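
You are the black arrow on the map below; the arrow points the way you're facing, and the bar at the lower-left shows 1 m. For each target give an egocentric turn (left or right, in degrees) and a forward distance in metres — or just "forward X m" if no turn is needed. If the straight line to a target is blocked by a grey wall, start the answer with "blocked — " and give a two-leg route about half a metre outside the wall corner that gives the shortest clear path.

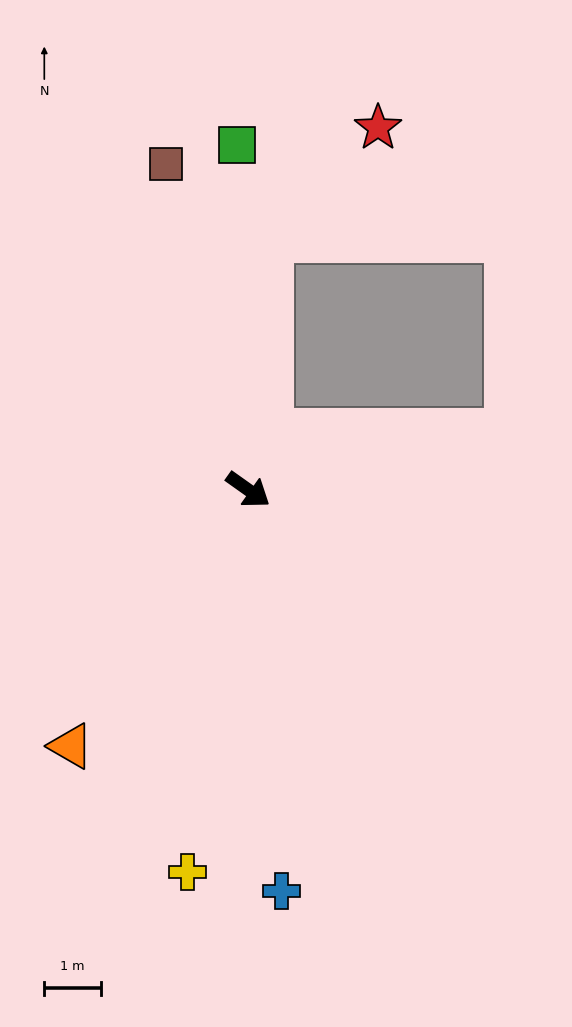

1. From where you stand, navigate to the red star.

blocked — turn left 121°, forward 4.4 m, then turn right 40°, forward 2.7 m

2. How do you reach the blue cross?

turn right 50°, forward 7.1 m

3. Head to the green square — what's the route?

turn left 127°, forward 6.1 m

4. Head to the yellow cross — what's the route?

turn right 64°, forward 6.8 m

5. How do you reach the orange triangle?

turn right 89°, forward 5.5 m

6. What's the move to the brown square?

turn left 140°, forward 5.9 m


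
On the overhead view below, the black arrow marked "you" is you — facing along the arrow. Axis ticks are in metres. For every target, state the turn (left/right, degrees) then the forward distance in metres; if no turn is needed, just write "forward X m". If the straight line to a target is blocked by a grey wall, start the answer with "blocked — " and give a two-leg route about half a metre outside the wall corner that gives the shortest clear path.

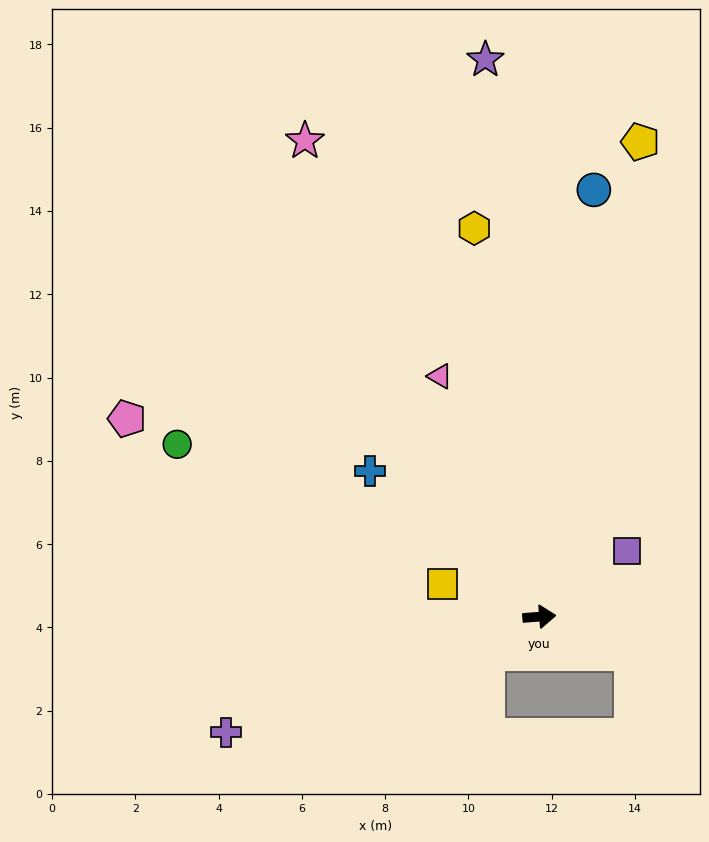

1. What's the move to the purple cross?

turn right 164°, forward 8.0 m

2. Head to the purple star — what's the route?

turn left 91°, forward 13.4 m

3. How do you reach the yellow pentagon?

turn left 74°, forward 11.7 m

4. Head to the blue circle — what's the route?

turn left 78°, forward 10.3 m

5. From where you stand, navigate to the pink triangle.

turn left 108°, forward 6.2 m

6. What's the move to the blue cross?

turn left 135°, forward 5.4 m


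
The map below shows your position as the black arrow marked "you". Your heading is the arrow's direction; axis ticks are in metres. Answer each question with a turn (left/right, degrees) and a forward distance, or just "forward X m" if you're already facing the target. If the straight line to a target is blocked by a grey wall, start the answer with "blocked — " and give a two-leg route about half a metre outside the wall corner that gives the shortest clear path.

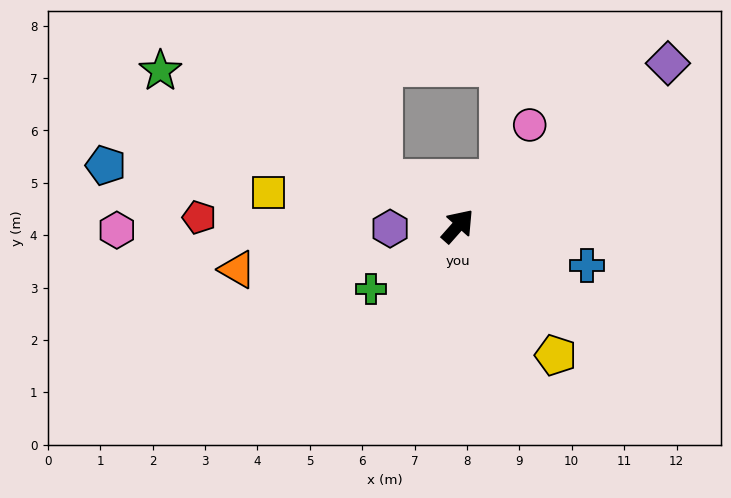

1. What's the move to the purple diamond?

turn right 11°, forward 5.1 m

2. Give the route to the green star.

turn left 104°, forward 6.4 m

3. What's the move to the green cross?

turn left 168°, forward 2.1 m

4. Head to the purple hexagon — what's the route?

turn left 134°, forward 1.3 m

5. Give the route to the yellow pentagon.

turn right 101°, forward 3.1 m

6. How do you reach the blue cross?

turn right 65°, forward 2.6 m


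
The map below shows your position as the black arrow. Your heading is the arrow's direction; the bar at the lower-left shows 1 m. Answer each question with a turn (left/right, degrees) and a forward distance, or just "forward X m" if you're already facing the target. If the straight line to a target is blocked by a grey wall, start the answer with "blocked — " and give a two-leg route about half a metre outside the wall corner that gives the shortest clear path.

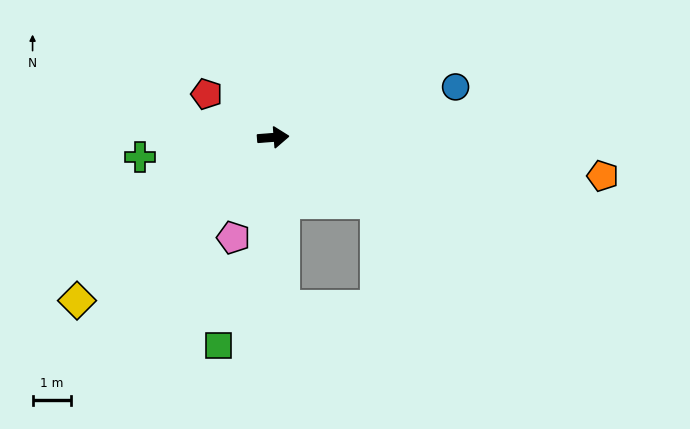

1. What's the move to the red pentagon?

turn left 142°, forward 2.1 m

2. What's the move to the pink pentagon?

turn right 116°, forward 2.8 m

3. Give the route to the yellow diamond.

turn right 145°, forward 6.7 m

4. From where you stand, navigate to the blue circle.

turn left 11°, forward 5.0 m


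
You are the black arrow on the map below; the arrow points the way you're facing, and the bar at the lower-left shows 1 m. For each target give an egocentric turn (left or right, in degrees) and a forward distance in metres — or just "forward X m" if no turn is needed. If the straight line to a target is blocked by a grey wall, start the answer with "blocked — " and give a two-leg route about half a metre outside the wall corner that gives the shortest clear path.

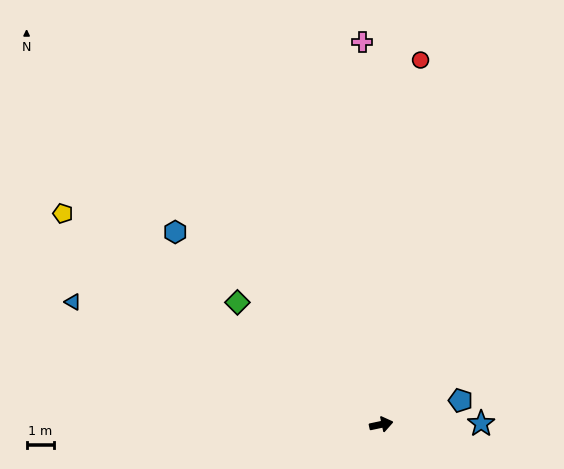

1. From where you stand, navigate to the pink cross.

turn left 81°, forward 14.0 m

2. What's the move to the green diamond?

turn left 128°, forward 6.9 m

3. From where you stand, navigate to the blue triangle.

turn left 146°, forward 12.1 m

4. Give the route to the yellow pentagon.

turn left 134°, forward 13.9 m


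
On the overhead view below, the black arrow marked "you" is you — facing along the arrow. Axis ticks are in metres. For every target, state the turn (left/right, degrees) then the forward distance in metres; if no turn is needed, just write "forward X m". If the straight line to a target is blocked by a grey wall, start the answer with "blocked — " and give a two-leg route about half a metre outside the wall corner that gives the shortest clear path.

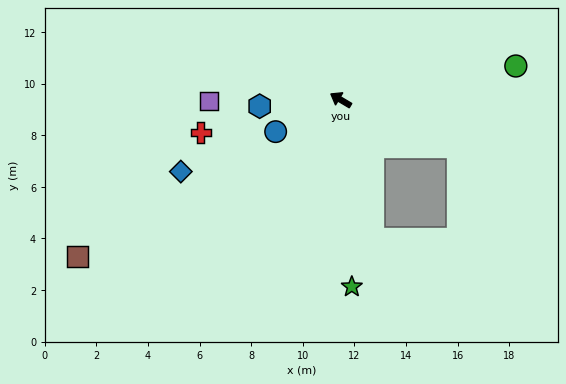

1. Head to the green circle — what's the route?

turn right 138°, forward 6.9 m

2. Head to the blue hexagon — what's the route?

turn left 35°, forward 3.1 m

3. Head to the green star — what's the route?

turn left 124°, forward 7.3 m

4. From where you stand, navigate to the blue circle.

turn left 57°, forward 2.8 m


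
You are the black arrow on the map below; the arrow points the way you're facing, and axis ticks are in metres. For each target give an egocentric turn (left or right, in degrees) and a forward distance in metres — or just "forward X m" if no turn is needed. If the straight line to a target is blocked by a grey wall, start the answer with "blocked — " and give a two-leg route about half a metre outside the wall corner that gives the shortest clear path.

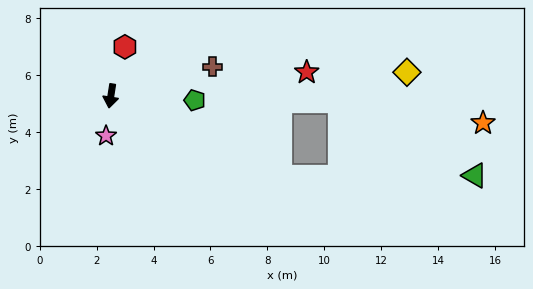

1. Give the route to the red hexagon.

turn left 173°, forward 1.8 m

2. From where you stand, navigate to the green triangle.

blocked — turn left 74°, forward 6.6 m, then turn left 25°, forward 6.8 m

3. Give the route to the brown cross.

turn left 115°, forward 3.7 m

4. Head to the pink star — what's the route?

turn left 2°, forward 1.4 m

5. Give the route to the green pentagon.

turn left 96°, forward 3.0 m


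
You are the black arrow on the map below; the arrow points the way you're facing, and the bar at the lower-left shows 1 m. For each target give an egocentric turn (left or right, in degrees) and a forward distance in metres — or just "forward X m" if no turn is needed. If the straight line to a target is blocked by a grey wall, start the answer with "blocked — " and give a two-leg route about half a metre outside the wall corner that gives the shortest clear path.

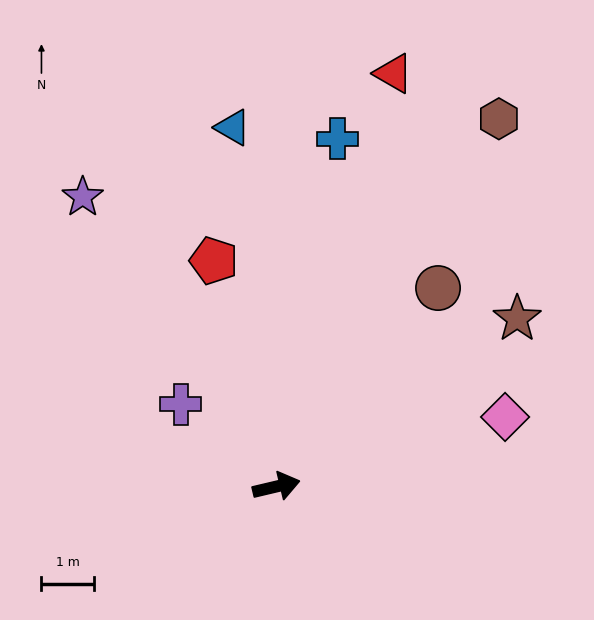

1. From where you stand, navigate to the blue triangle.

turn left 84°, forward 6.9 m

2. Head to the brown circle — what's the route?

turn left 38°, forward 4.9 m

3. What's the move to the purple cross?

turn left 126°, forward 2.4 m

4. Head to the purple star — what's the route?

turn left 110°, forward 6.6 m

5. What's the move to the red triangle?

turn left 61°, forward 8.2 m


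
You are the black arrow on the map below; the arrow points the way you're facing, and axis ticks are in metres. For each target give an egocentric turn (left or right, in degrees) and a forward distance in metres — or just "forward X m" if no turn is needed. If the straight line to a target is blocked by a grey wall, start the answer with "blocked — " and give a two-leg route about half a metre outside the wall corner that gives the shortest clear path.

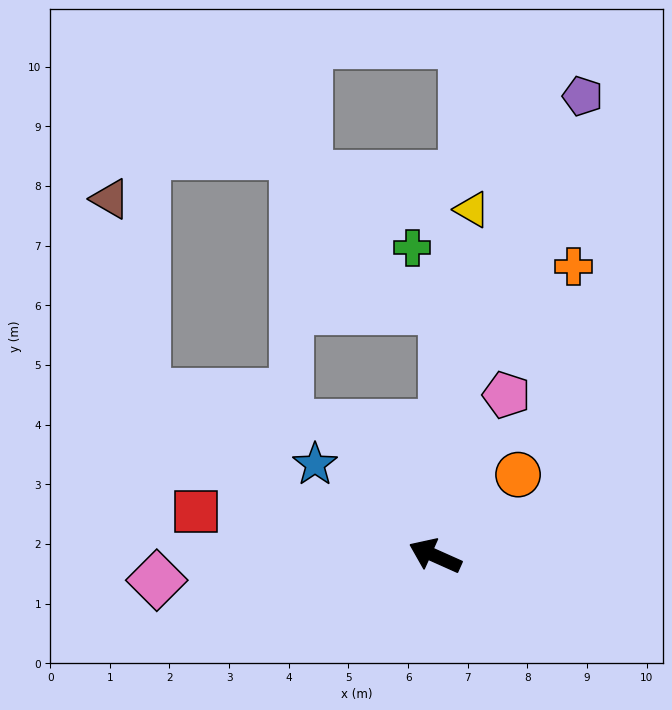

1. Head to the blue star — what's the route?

turn right 13°, forward 2.5 m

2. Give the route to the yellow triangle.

turn right 72°, forward 5.8 m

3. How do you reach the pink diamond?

turn left 29°, forward 4.7 m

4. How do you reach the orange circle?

turn right 112°, forward 1.9 m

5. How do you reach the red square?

turn left 14°, forward 4.1 m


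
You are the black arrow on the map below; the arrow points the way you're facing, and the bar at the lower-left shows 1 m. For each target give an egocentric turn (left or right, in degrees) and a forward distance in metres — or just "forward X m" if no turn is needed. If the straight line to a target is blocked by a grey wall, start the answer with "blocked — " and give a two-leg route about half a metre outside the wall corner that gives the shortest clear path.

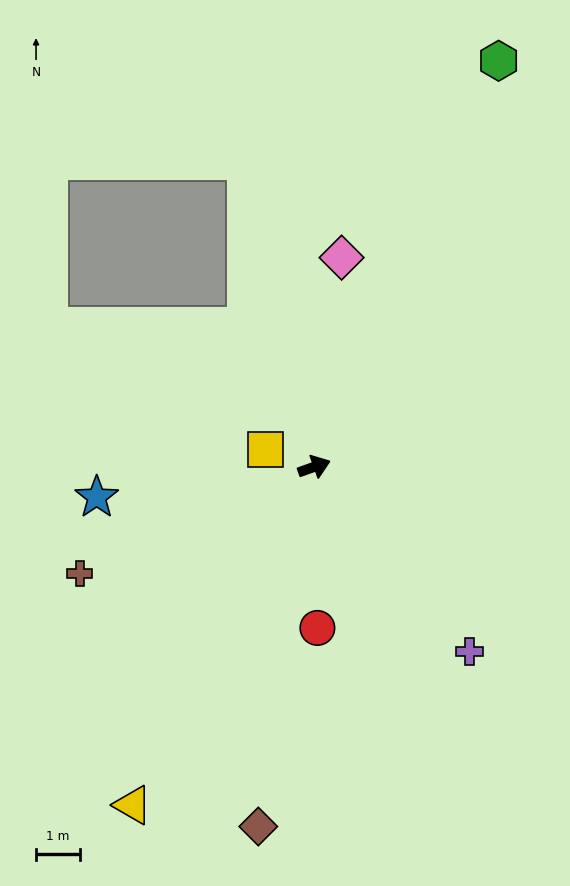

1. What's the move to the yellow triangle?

turn right 138°, forward 8.8 m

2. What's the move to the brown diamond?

turn right 119°, forward 8.3 m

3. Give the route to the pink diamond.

turn left 63°, forward 4.8 m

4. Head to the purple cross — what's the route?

turn right 70°, forward 5.5 m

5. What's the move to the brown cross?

turn right 175°, forward 5.9 m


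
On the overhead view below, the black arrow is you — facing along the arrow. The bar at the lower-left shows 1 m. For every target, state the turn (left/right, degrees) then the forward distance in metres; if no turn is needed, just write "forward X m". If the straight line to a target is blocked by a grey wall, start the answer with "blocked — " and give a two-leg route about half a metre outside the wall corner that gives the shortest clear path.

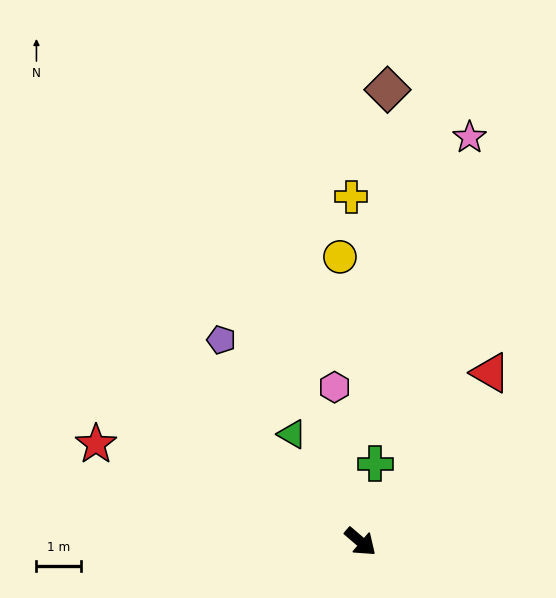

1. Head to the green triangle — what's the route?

turn left 163°, forward 2.8 m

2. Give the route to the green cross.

turn left 120°, forward 1.8 m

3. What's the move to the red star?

turn right 160°, forward 6.3 m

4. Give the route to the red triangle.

turn left 93°, forward 4.8 m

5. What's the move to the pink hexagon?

turn left 140°, forward 3.5 m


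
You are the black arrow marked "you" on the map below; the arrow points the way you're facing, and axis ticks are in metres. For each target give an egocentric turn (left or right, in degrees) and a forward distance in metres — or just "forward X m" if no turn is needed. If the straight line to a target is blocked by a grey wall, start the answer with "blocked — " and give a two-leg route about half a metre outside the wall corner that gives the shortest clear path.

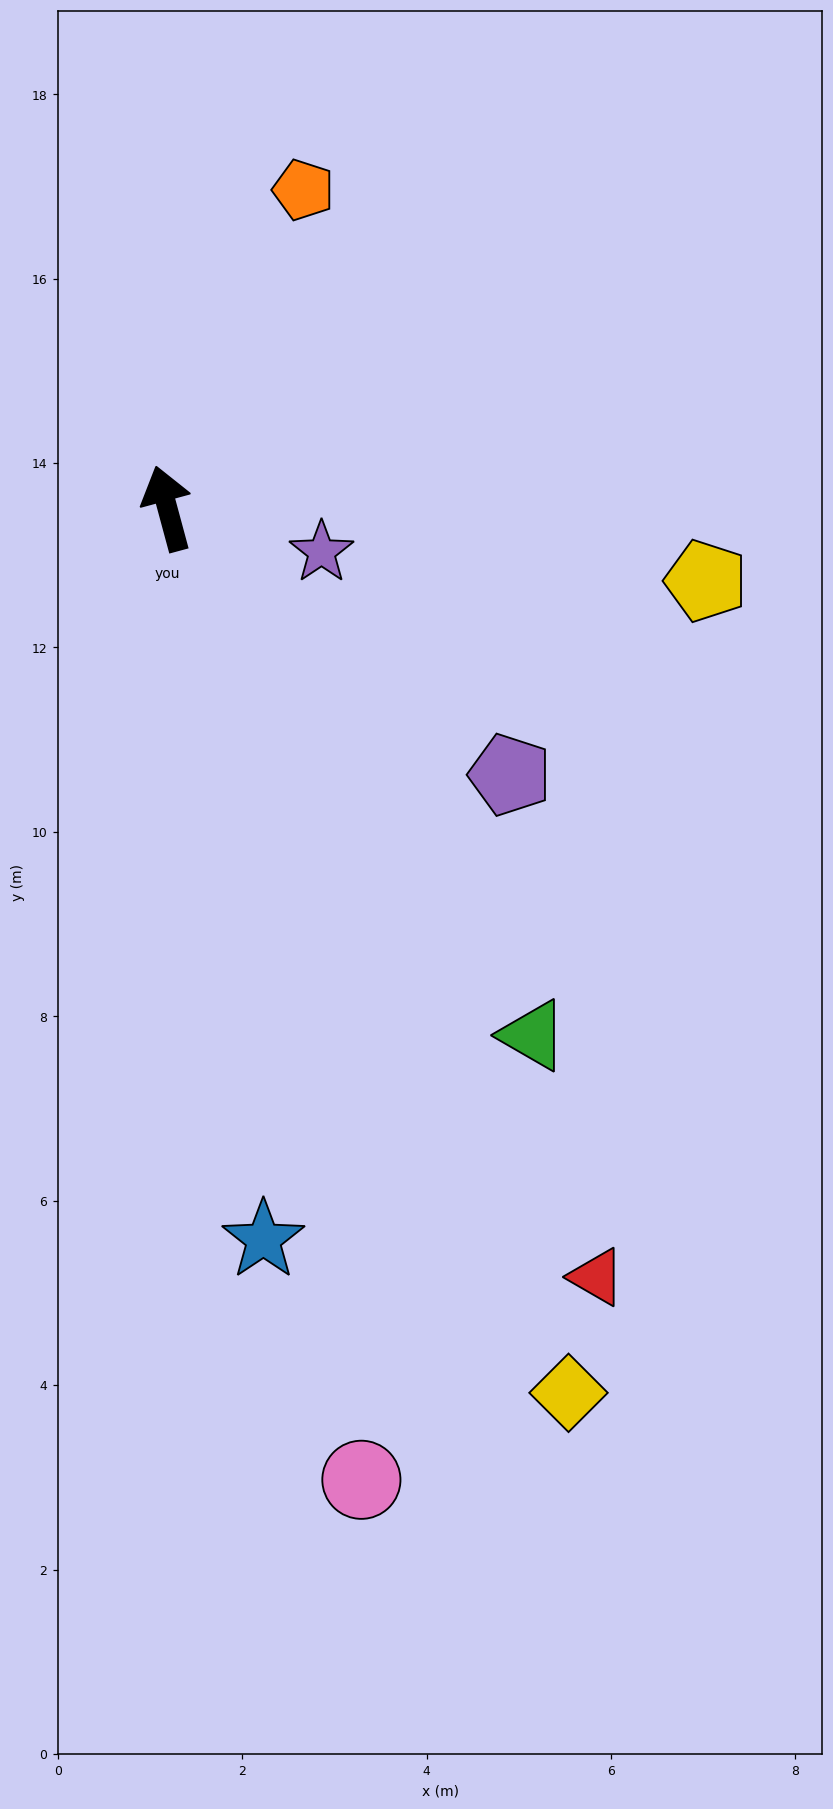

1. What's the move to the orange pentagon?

turn right 38°, forward 3.8 m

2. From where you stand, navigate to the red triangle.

turn right 166°, forward 9.5 m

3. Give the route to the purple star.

turn right 121°, forward 1.7 m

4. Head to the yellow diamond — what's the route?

turn right 171°, forward 10.5 m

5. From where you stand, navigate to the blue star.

turn left 172°, forward 8.0 m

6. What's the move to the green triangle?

turn right 160°, forward 7.0 m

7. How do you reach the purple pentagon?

turn right 143°, forward 4.7 m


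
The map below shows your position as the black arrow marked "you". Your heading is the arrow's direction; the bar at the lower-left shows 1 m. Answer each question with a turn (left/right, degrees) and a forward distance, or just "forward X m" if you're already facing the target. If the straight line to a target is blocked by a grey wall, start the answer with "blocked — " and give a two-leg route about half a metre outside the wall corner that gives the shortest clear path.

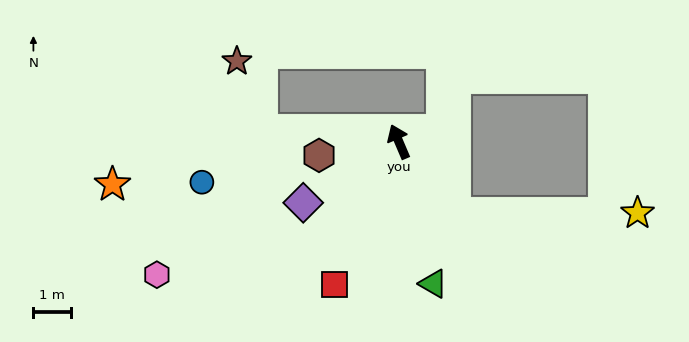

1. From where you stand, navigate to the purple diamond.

turn left 100°, forward 3.0 m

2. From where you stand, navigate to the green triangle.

turn left 171°, forward 3.9 m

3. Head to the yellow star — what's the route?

blocked — turn right 165°, forward 2.4 m, then turn left 52°, forward 4.8 m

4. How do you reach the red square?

turn left 133°, forward 4.2 m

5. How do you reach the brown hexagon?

turn left 77°, forward 2.1 m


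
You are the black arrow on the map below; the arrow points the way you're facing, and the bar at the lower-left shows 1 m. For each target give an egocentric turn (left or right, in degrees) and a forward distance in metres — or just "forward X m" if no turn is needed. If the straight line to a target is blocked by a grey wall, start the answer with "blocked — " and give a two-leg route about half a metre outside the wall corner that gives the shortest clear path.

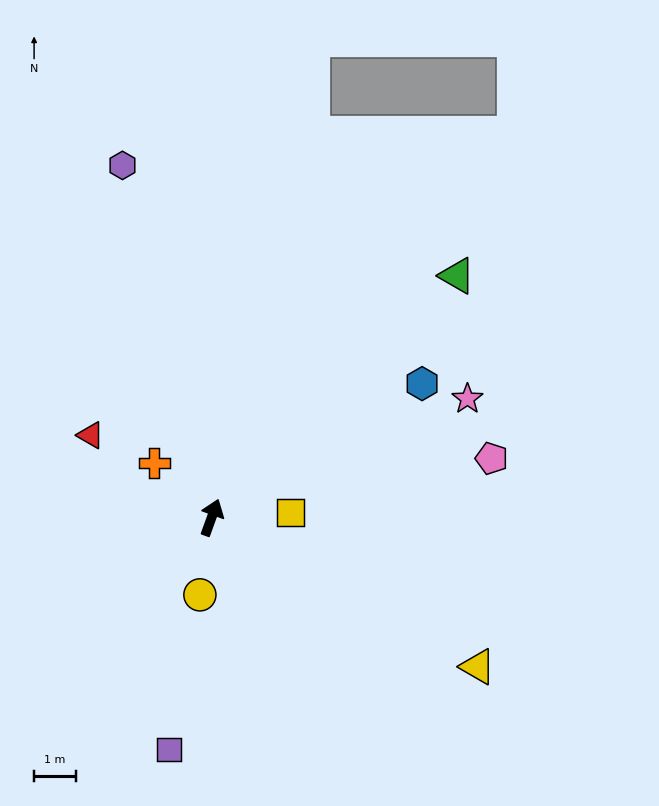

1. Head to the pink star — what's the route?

turn right 45°, forward 6.7 m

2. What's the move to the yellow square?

turn right 67°, forward 1.9 m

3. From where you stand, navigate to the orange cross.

turn left 66°, forward 1.9 m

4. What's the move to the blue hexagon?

turn right 38°, forward 5.9 m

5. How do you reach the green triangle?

turn right 25°, forward 8.2 m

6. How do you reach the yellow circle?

turn right 169°, forward 1.9 m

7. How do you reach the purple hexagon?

turn left 34°, forward 8.7 m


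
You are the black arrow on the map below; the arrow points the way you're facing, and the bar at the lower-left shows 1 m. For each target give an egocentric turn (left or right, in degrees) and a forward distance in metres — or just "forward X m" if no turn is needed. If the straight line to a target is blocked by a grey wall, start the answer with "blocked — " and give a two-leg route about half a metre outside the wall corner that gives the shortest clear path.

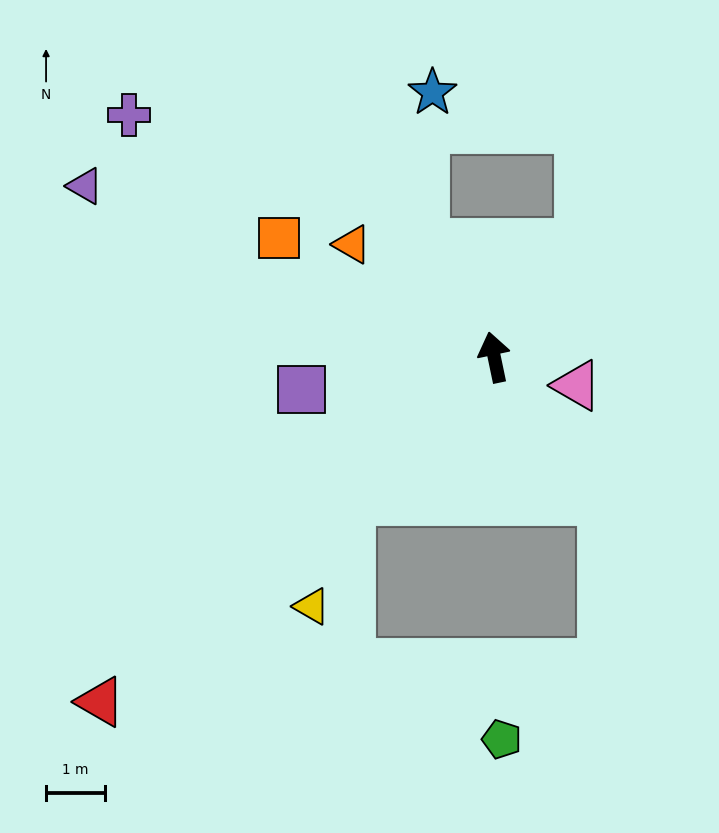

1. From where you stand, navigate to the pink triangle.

turn right 121°, forward 1.5 m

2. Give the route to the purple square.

turn left 88°, forward 3.3 m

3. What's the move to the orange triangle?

turn left 40°, forward 3.1 m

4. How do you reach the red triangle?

turn left 119°, forward 8.9 m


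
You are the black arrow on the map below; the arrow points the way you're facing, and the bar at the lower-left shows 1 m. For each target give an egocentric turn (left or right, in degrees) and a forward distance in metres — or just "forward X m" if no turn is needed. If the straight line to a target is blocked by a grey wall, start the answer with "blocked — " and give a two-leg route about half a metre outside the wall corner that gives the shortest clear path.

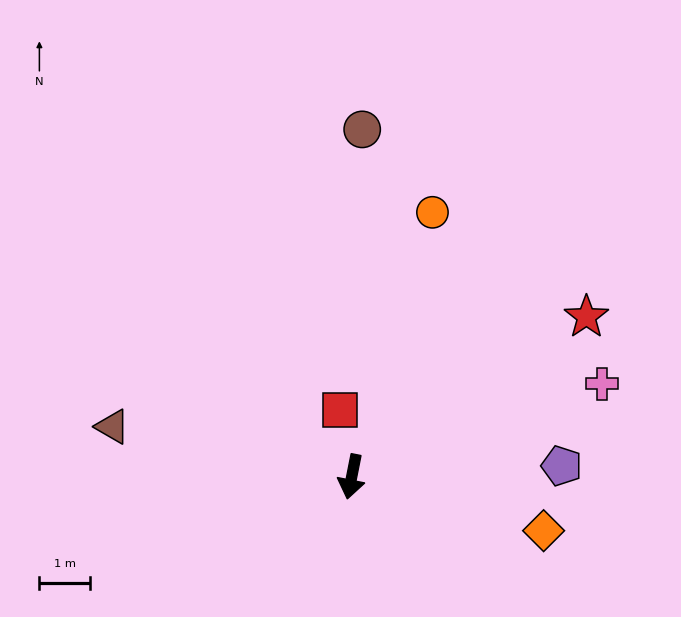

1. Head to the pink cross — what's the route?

turn left 122°, forward 5.3 m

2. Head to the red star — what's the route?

turn left 135°, forward 5.6 m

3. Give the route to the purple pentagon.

turn left 104°, forward 4.2 m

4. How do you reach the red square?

turn right 159°, forward 1.3 m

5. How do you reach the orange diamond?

turn left 86°, forward 4.0 m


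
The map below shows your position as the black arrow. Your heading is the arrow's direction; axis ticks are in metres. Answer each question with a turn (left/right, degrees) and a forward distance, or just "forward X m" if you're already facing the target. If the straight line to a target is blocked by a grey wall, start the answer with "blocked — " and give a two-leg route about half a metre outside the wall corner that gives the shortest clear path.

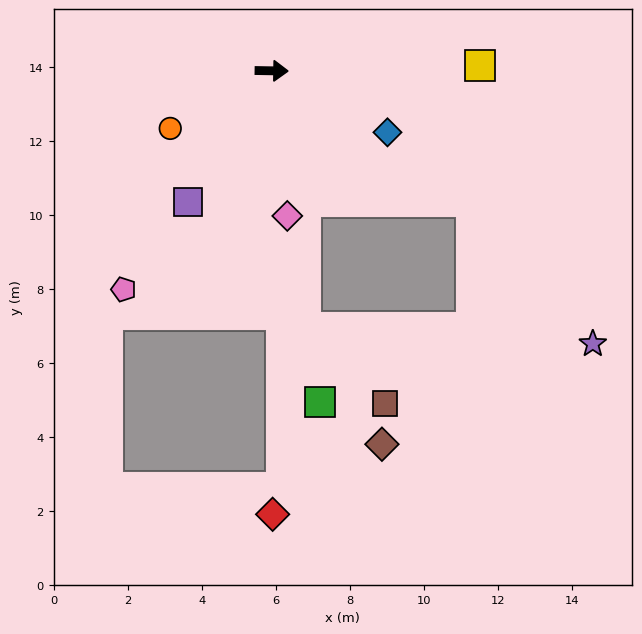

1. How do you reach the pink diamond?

turn right 83°, forward 3.9 m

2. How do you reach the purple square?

turn right 121°, forward 4.2 m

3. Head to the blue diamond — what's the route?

turn right 27°, forward 3.5 m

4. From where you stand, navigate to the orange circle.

turn right 149°, forward 3.2 m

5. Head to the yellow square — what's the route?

turn left 2°, forward 5.6 m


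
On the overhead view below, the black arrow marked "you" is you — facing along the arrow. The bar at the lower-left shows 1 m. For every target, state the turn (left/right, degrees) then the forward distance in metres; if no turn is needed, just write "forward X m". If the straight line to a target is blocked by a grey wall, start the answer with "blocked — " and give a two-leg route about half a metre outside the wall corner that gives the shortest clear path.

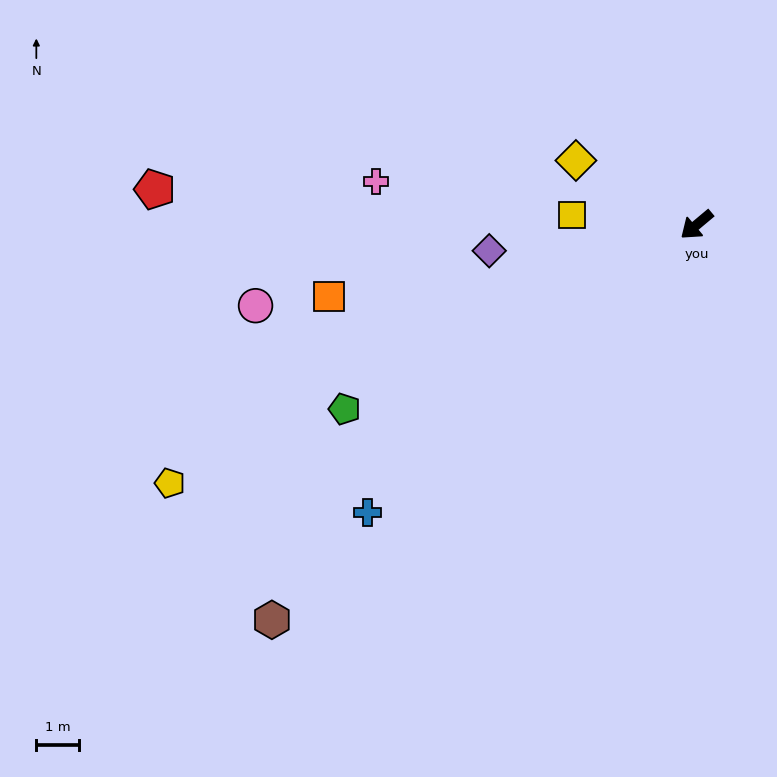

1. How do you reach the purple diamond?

turn right 33°, forward 4.9 m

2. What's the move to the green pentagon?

turn right 12°, forward 9.3 m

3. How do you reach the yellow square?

turn right 44°, forward 2.9 m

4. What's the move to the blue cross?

forward 10.2 m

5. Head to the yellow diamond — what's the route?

turn right 68°, forward 3.2 m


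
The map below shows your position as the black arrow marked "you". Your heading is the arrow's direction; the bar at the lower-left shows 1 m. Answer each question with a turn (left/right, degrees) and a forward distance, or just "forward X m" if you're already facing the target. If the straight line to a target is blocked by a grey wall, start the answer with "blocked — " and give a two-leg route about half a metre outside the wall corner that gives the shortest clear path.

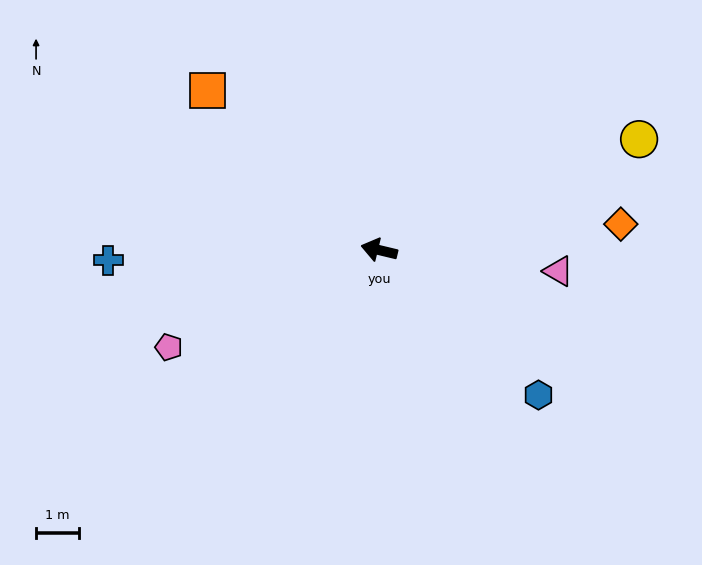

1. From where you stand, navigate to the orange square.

turn right 29°, forward 5.4 m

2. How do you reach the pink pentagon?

turn left 38°, forward 5.4 m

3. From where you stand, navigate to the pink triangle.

turn right 173°, forward 4.2 m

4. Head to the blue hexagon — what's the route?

turn left 151°, forward 5.0 m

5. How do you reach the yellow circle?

turn right 143°, forward 6.5 m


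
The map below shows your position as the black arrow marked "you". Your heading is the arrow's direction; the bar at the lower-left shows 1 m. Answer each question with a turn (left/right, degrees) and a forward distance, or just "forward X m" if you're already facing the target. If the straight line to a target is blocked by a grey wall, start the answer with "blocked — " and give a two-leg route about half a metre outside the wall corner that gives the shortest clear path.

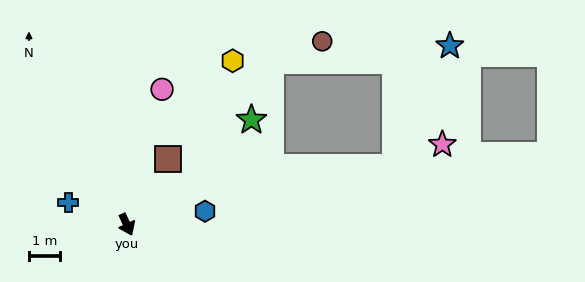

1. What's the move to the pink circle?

turn left 141°, forward 4.5 m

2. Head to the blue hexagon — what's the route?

turn left 75°, forward 2.6 m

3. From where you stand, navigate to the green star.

turn left 105°, forward 5.3 m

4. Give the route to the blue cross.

turn right 135°, forward 2.0 m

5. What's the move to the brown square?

turn left 123°, forward 2.5 m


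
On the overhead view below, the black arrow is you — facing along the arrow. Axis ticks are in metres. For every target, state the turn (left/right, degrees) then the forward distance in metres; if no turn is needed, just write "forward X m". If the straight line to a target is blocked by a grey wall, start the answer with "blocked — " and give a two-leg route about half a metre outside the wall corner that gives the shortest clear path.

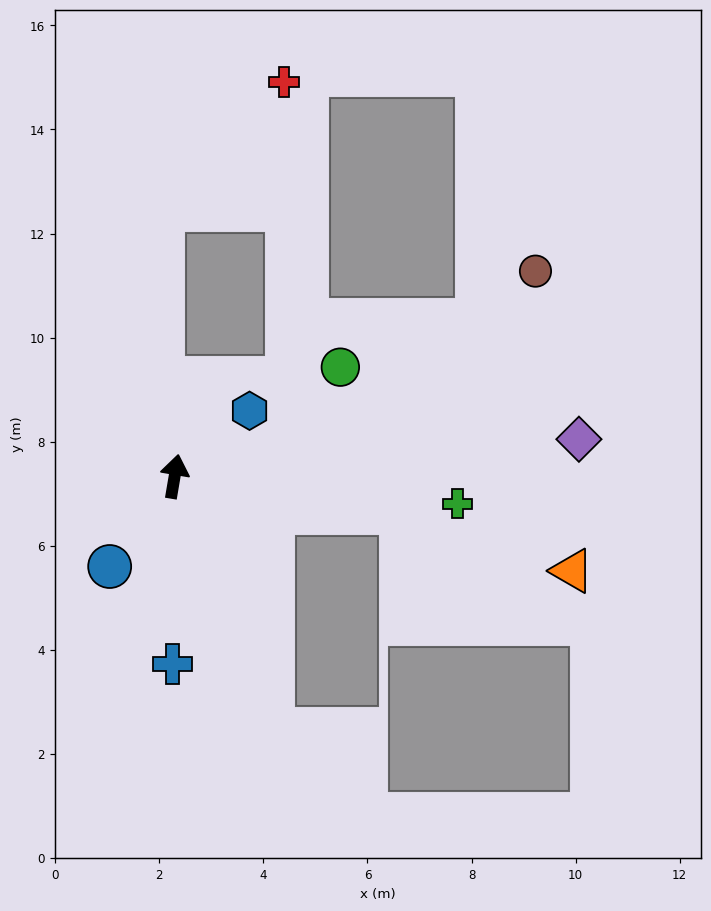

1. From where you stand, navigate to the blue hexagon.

turn right 39°, forward 1.9 m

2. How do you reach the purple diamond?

turn right 75°, forward 7.8 m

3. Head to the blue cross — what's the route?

turn right 171°, forward 3.6 m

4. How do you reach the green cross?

turn right 86°, forward 5.5 m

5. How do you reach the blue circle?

turn left 154°, forward 2.1 m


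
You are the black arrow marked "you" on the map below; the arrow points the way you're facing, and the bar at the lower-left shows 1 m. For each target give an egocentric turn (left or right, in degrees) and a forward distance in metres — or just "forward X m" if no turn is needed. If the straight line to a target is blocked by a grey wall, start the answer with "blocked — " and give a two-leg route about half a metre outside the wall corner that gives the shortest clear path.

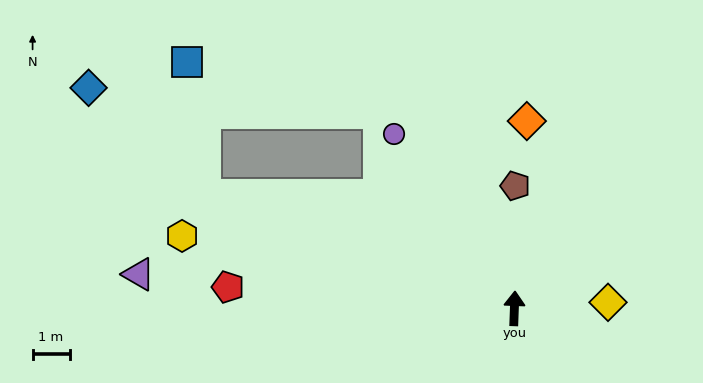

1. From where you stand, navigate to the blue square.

blocked — turn left 72°, forward 8.9 m, then turn right 62°, forward 3.6 m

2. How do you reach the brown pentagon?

forward 3.3 m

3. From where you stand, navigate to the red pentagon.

turn left 88°, forward 7.8 m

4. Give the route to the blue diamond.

blocked — turn left 72°, forward 8.9 m, then turn right 22°, forward 4.3 m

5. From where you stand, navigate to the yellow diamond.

turn right 84°, forward 2.5 m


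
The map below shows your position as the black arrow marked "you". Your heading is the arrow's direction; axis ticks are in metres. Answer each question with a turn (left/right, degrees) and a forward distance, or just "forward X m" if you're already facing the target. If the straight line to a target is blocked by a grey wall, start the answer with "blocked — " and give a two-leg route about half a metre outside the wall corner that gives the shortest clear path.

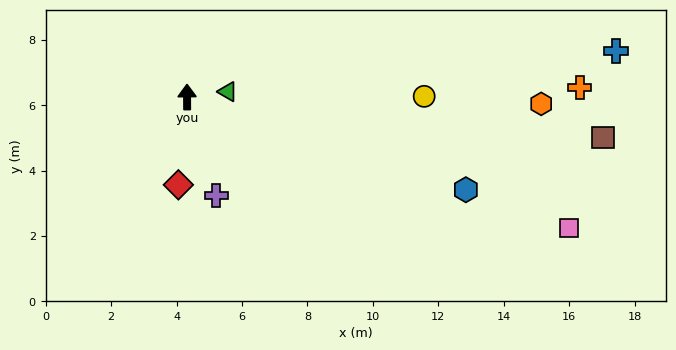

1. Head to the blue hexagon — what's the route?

turn right 109°, forward 9.0 m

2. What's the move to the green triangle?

turn right 83°, forward 1.3 m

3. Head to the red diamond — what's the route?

turn left 174°, forward 2.7 m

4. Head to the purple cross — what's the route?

turn right 164°, forward 3.1 m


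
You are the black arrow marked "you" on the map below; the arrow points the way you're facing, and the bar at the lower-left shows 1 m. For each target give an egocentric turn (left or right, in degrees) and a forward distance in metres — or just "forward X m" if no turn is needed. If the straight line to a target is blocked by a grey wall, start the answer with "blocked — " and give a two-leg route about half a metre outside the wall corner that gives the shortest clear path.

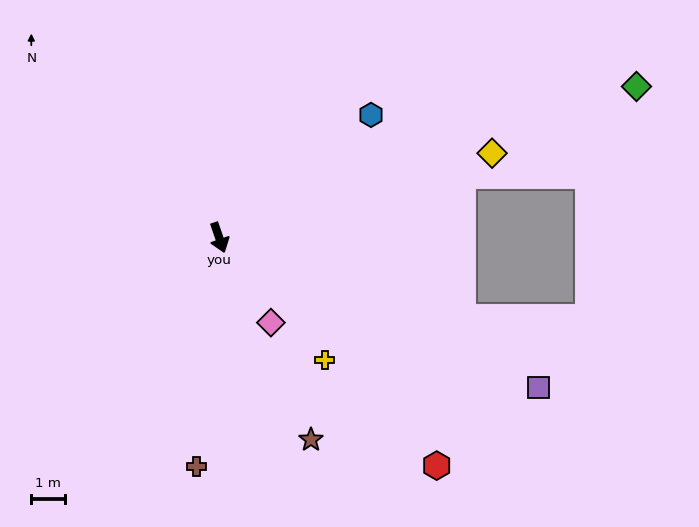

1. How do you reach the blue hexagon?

turn left 110°, forward 5.7 m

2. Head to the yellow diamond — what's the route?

turn left 88°, forward 8.4 m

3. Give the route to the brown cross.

turn right 25°, forward 6.7 m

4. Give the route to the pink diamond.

turn left 12°, forward 2.9 m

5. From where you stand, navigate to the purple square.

turn left 46°, forward 10.3 m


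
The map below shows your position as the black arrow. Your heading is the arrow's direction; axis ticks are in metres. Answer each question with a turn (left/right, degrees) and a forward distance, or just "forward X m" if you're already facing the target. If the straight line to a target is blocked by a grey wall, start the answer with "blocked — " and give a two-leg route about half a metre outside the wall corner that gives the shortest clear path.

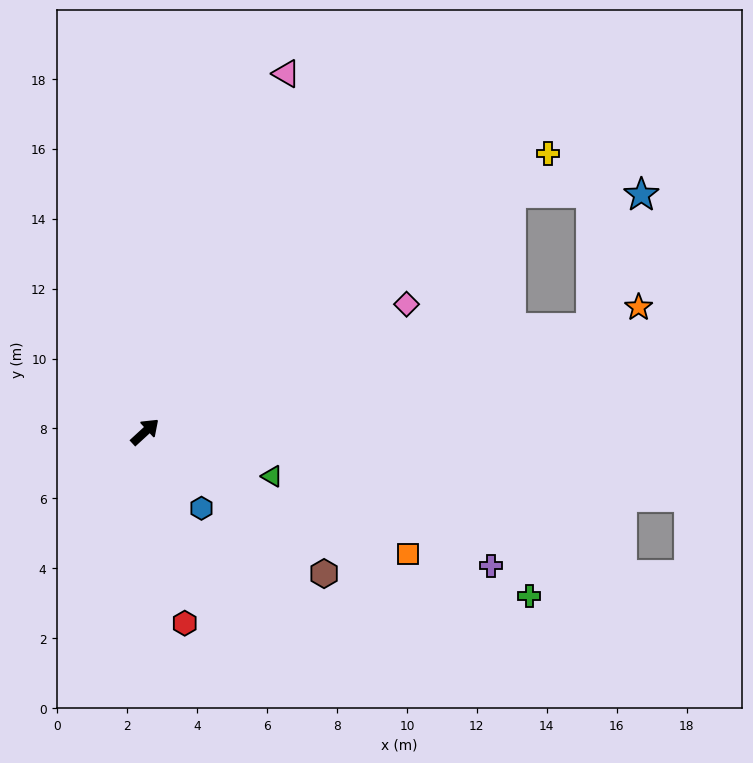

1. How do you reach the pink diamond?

turn right 17°, forward 8.3 m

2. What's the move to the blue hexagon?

turn right 96°, forward 2.7 m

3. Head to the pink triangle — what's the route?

turn left 26°, forward 11.0 m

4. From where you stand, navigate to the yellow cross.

turn right 8°, forward 14.0 m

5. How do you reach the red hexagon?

turn right 121°, forward 5.6 m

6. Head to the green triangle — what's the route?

turn right 62°, forward 3.8 m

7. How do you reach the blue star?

blocked — turn right 10°, forward 12.5 m, then turn right 33°, forward 3.7 m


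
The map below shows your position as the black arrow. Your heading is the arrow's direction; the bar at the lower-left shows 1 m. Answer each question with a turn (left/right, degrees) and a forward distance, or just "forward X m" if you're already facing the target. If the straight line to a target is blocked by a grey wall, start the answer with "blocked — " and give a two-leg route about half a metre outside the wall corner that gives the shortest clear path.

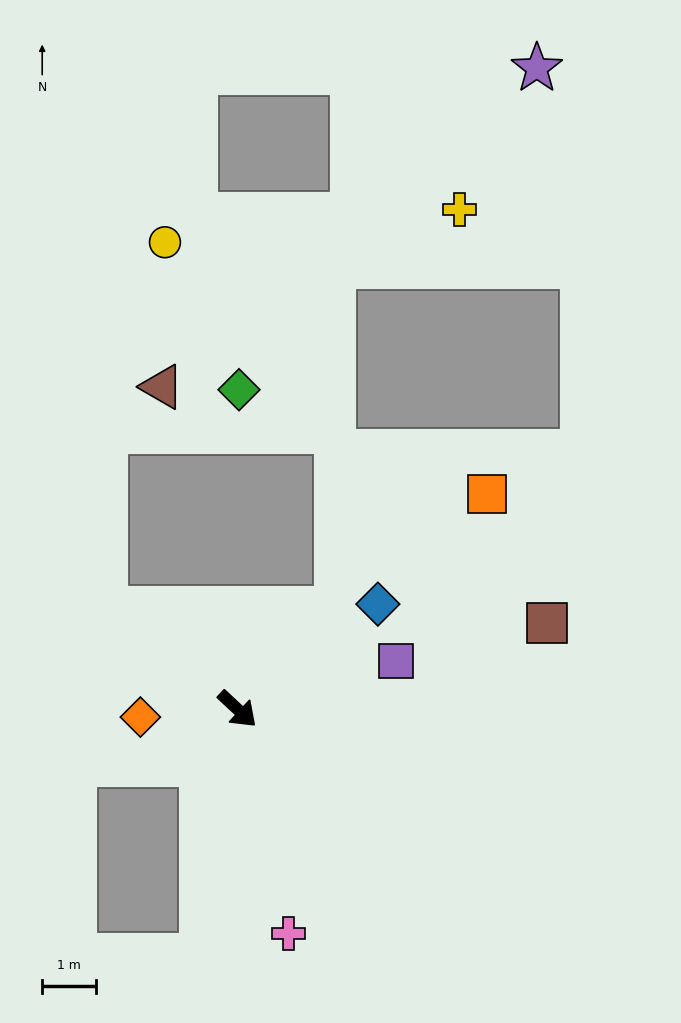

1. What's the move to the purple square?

turn left 60°, forward 3.1 m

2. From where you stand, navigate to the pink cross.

turn right 34°, forward 4.3 m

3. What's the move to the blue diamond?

turn left 80°, forward 3.3 m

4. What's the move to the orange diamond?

turn right 132°, forward 1.8 m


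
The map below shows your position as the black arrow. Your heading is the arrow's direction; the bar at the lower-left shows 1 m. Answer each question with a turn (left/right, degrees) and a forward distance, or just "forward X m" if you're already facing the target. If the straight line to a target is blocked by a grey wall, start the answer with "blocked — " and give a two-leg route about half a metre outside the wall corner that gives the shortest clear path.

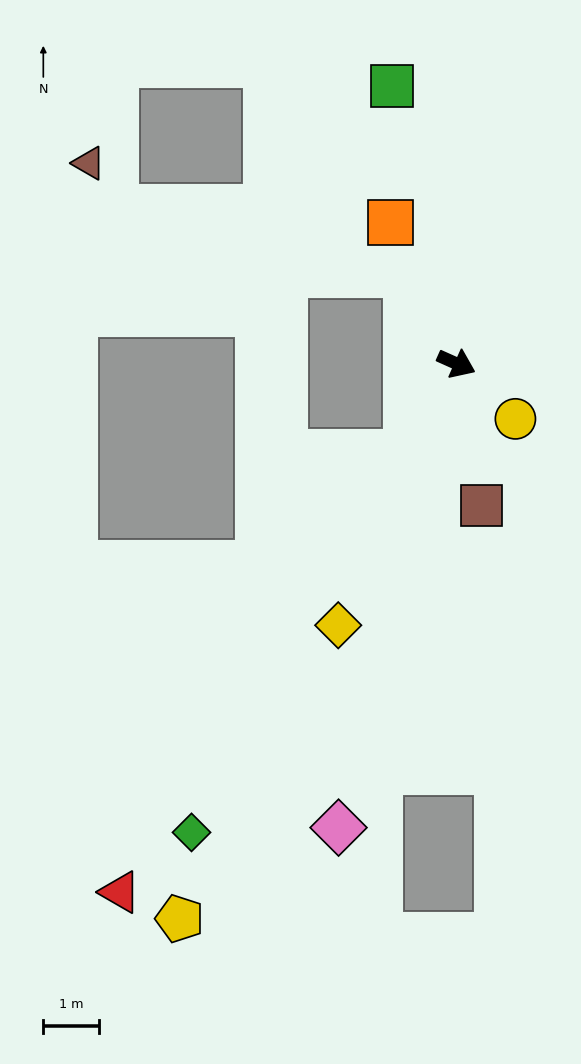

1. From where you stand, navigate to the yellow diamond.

turn right 90°, forward 5.2 m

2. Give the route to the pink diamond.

turn right 80°, forward 8.7 m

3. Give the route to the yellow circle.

turn right 19°, forward 1.5 m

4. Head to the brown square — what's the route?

turn right 56°, forward 2.6 m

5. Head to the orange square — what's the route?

turn left 139°, forward 2.8 m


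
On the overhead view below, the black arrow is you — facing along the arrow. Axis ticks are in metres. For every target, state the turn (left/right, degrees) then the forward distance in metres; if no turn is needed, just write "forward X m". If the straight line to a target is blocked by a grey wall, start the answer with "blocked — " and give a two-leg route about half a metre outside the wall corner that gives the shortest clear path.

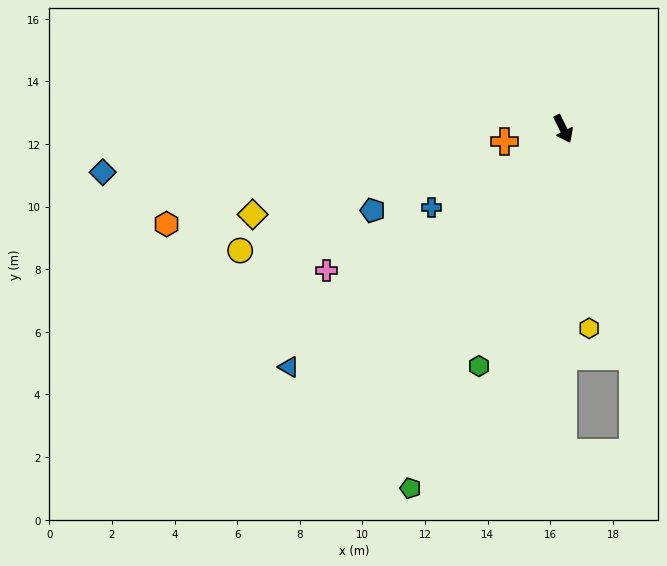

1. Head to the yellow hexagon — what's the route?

turn right 19°, forward 6.4 m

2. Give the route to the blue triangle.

turn right 75°, forward 11.6 m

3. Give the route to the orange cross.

turn right 104°, forward 1.9 m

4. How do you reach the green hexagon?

turn right 46°, forward 8.0 m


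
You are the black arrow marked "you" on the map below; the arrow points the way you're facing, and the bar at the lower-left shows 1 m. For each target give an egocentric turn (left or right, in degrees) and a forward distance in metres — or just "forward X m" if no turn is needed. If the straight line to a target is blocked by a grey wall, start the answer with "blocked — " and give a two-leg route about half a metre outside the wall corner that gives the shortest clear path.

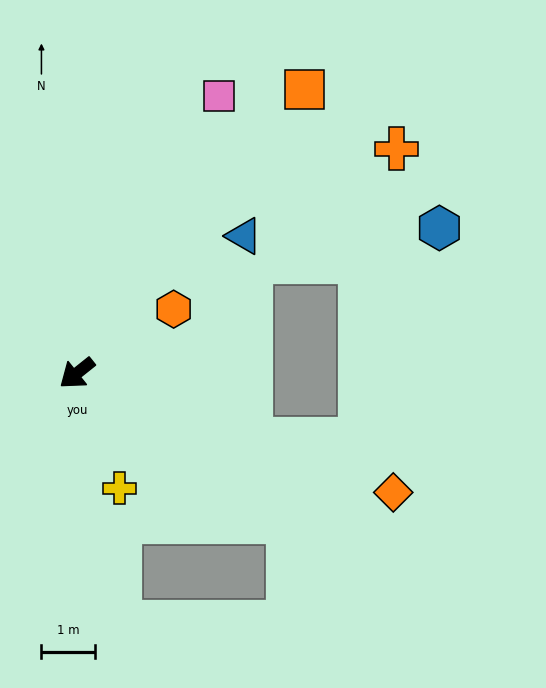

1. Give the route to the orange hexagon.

turn left 175°, forward 2.2 m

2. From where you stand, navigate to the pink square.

turn right 156°, forward 5.8 m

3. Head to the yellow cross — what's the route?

turn left 72°, forward 2.3 m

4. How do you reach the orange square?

turn right 167°, forward 6.8 m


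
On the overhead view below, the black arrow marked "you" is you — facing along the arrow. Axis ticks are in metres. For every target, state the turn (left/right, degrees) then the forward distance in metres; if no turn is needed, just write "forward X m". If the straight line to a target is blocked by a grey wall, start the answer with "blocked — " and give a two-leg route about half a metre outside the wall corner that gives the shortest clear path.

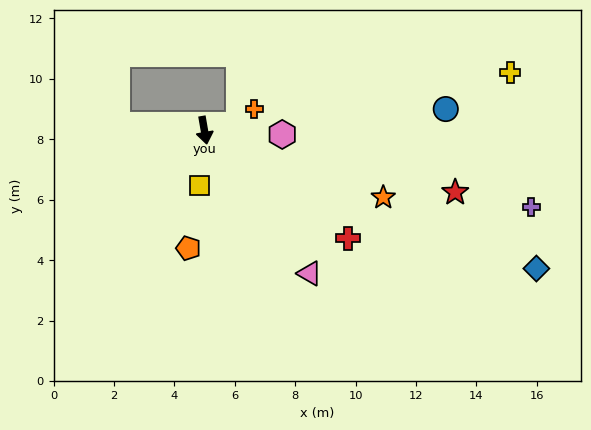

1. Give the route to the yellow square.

turn right 15°, forward 1.8 m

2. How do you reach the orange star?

turn left 60°, forward 6.3 m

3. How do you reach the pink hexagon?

turn left 77°, forward 2.6 m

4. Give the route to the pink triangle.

turn left 26°, forward 5.9 m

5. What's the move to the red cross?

turn left 43°, forward 5.9 m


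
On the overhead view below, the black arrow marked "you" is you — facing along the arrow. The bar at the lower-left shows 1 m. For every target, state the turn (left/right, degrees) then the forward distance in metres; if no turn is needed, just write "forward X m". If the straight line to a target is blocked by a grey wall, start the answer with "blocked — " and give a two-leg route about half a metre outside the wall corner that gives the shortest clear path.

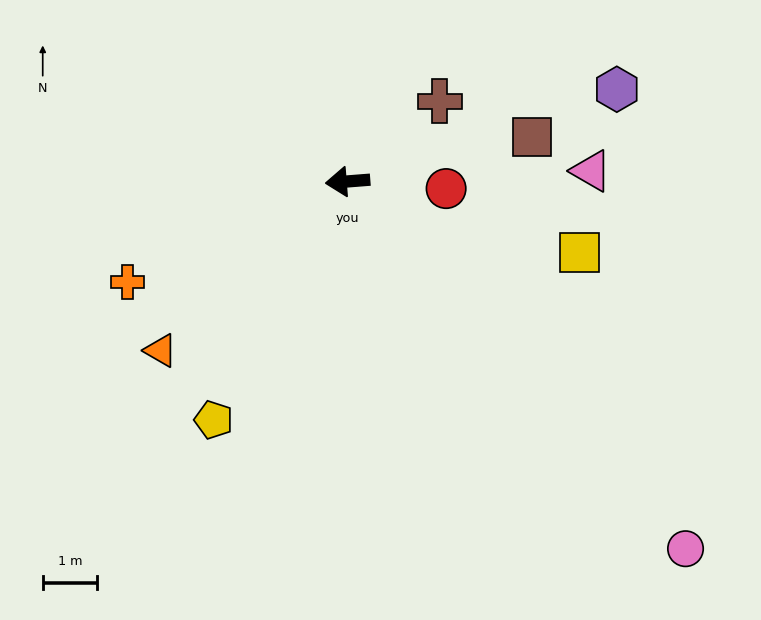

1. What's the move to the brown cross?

turn right 143°, forward 2.3 m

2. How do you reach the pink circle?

turn left 128°, forward 9.2 m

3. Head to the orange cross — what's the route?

turn left 20°, forward 4.5 m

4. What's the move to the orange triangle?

turn left 38°, forward 4.6 m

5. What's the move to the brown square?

turn right 171°, forward 3.5 m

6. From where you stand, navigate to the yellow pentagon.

turn left 56°, forward 5.0 m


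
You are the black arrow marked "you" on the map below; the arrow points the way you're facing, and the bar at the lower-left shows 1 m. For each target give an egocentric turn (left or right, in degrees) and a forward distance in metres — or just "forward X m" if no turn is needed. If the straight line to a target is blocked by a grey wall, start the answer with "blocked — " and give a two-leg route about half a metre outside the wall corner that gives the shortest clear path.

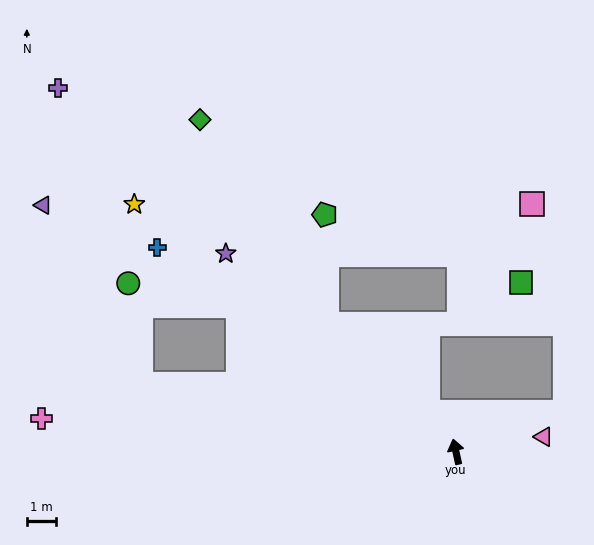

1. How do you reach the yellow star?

turn left 40°, forward 13.9 m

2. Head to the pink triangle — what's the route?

turn right 93°, forward 3.1 m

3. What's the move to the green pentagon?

blocked — turn left 33°, forward 6.2 m, then turn right 44°, forward 3.8 m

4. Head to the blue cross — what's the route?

turn left 43°, forward 12.4 m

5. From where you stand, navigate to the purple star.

turn left 37°, forward 10.4 m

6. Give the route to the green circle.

blocked — turn left 44°, forward 9.0 m, then turn left 22°, forward 3.9 m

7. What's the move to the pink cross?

turn left 73°, forward 14.3 m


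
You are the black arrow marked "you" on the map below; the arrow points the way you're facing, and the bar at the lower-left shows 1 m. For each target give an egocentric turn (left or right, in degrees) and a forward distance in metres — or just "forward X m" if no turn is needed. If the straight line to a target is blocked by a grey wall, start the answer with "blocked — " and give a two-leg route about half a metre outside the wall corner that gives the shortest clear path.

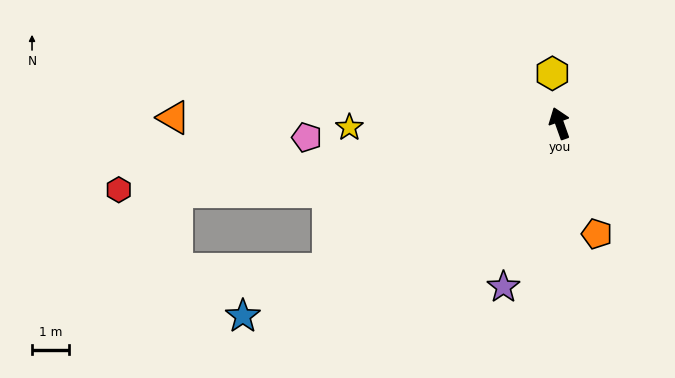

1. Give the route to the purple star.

turn left 141°, forward 4.7 m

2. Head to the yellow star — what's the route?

turn left 72°, forward 5.7 m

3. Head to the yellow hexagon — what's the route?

turn right 11°, forward 1.4 m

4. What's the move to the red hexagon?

turn left 79°, forward 12.0 m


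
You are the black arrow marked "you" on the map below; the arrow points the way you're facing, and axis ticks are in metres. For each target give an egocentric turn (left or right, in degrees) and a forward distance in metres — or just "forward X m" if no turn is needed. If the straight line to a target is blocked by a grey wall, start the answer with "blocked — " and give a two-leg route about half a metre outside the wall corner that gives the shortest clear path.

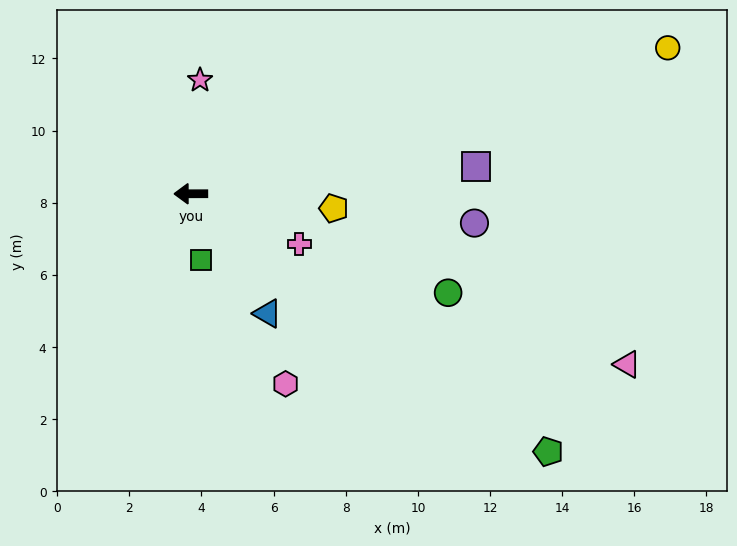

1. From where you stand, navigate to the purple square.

turn right 175°, forward 7.9 m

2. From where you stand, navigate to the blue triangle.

turn left 122°, forward 3.9 m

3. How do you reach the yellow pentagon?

turn left 174°, forward 4.0 m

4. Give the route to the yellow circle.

turn right 163°, forward 13.8 m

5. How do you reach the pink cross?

turn left 155°, forward 3.3 m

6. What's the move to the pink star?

turn right 95°, forward 3.2 m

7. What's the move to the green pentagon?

turn left 144°, forward 12.2 m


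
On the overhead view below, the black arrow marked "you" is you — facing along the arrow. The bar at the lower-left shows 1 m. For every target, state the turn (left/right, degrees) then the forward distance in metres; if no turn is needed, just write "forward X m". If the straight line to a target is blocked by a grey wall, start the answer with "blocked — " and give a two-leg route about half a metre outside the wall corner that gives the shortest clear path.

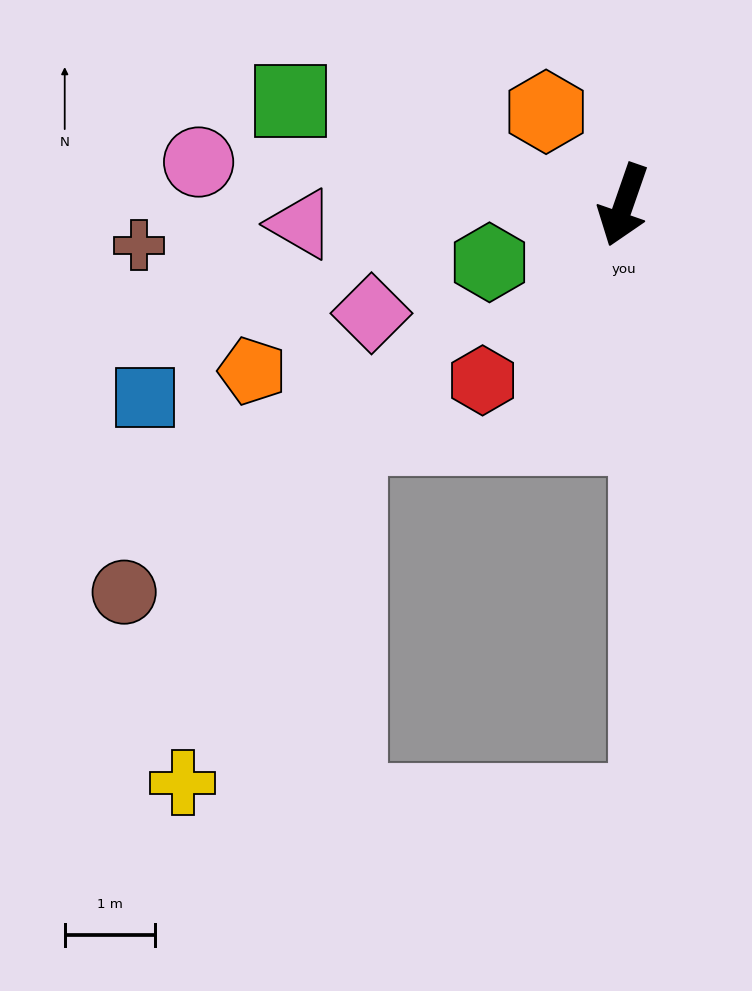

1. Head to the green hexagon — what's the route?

turn right 48°, forward 1.6 m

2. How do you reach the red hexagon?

turn right 20°, forward 2.5 m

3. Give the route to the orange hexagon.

turn right 121°, forward 1.3 m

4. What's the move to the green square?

turn right 88°, forward 3.9 m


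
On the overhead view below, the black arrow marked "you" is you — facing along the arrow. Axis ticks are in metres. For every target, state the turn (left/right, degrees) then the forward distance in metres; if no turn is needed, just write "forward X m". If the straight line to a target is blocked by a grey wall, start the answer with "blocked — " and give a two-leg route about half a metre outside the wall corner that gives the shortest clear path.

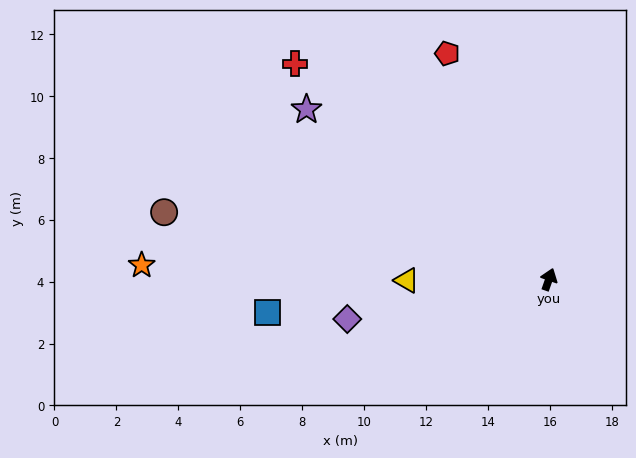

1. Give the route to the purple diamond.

turn left 121°, forward 6.6 m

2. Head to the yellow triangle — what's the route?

turn left 110°, forward 4.6 m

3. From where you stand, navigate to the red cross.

turn left 69°, forward 10.8 m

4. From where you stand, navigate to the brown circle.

turn left 100°, forward 12.6 m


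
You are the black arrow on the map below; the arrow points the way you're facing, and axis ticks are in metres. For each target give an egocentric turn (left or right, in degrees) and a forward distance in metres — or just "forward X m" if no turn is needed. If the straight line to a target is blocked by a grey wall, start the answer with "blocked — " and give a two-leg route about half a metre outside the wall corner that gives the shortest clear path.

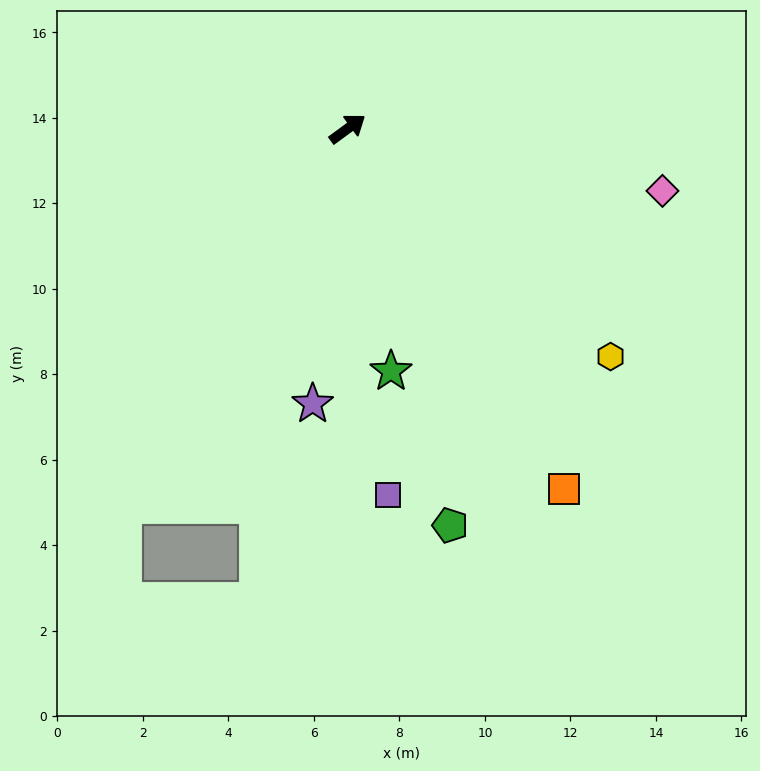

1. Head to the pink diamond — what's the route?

turn right 47°, forward 7.5 m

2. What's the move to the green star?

turn right 116°, forward 5.8 m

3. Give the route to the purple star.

turn right 133°, forward 6.5 m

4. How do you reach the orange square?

turn right 95°, forward 9.8 m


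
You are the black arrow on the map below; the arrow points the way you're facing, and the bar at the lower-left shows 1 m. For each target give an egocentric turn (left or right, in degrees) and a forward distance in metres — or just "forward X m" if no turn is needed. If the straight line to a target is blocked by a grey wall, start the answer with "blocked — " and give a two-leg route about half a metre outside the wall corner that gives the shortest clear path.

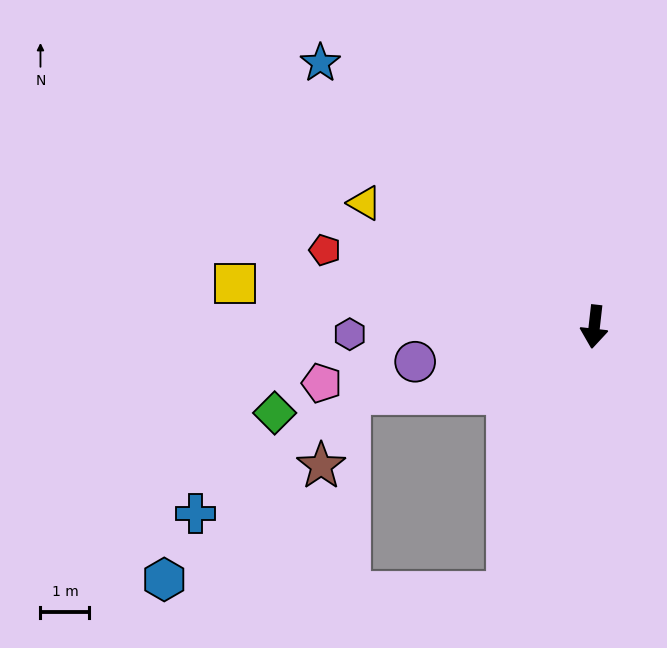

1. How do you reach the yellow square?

turn right 90°, forward 7.4 m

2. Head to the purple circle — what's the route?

turn right 72°, forward 3.7 m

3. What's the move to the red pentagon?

turn right 99°, forward 5.7 m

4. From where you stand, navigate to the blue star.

turn right 127°, forward 7.8 m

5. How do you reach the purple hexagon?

turn right 82°, forward 5.0 m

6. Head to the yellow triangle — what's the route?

turn right 112°, forward 5.3 m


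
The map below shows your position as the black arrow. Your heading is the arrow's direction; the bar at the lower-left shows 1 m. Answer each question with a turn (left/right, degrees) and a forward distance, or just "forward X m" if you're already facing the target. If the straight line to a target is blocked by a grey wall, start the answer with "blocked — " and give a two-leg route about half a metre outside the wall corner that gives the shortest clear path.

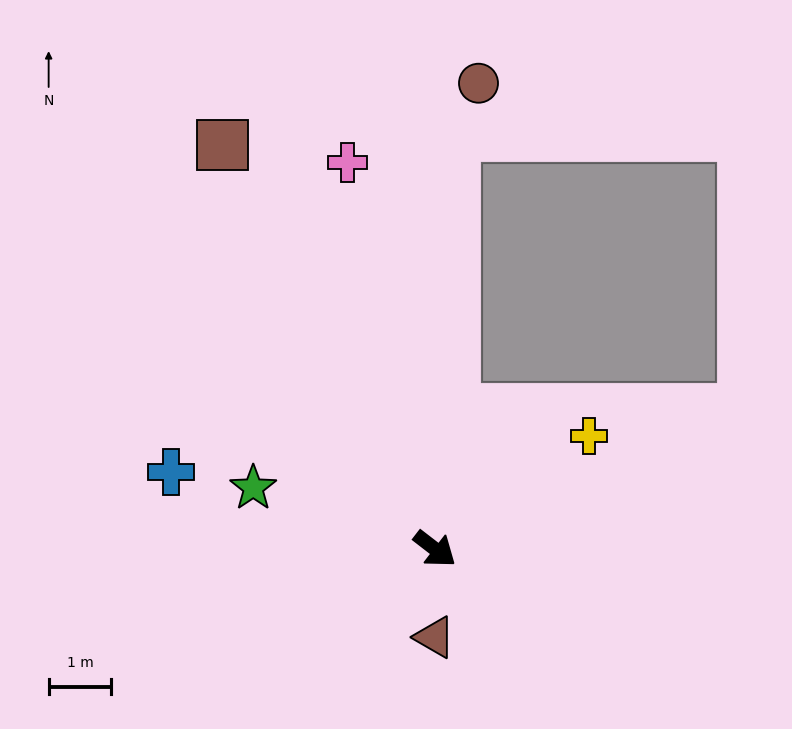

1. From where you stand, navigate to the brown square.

turn left 155°, forward 7.3 m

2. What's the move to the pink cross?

turn left 140°, forward 6.3 m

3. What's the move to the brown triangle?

turn right 53°, forward 1.4 m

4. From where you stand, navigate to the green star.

turn right 161°, forward 3.1 m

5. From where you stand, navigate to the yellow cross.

turn left 74°, forward 3.1 m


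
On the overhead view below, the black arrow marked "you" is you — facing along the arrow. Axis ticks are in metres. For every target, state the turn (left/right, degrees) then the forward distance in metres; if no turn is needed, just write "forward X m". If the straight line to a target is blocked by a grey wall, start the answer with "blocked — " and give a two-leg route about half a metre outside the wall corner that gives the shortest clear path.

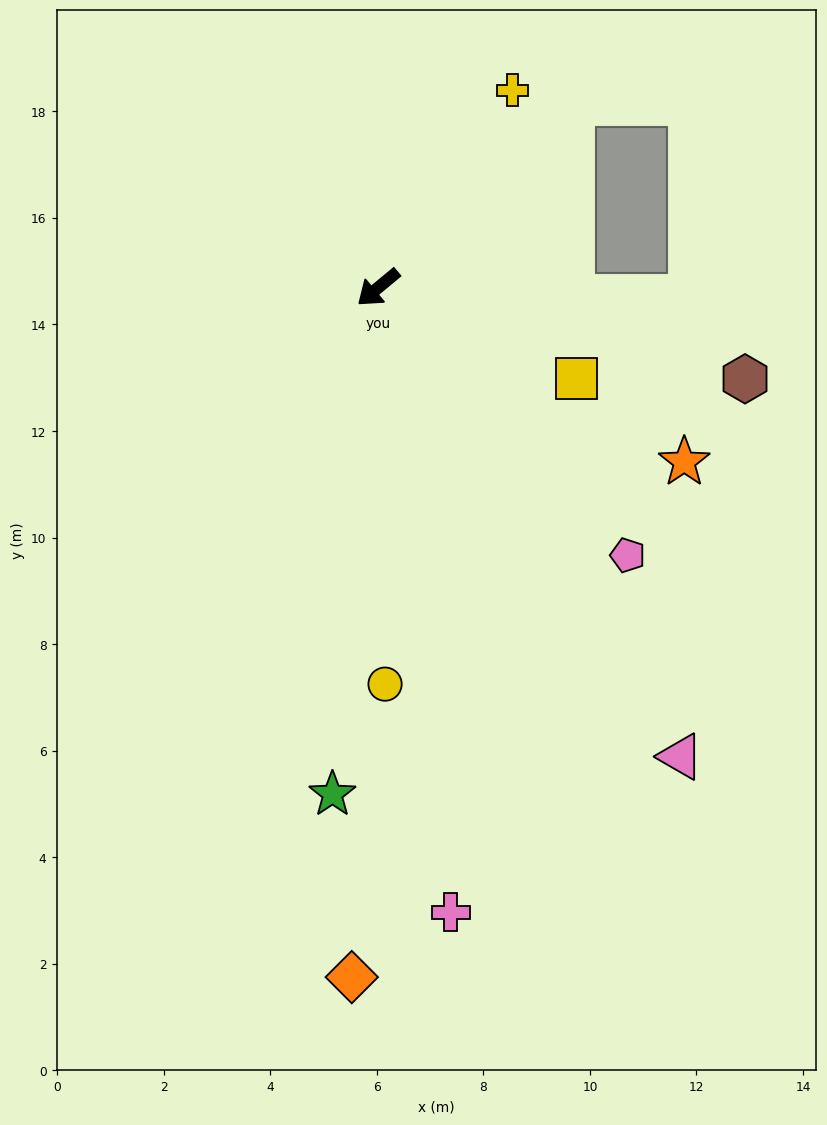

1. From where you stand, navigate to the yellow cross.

turn right 164°, forward 4.5 m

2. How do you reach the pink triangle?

turn left 83°, forward 10.5 m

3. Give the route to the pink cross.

turn left 57°, forward 11.8 m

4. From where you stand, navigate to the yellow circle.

turn left 51°, forward 7.4 m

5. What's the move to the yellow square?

turn left 116°, forward 4.1 m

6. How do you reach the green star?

turn left 45°, forward 9.5 m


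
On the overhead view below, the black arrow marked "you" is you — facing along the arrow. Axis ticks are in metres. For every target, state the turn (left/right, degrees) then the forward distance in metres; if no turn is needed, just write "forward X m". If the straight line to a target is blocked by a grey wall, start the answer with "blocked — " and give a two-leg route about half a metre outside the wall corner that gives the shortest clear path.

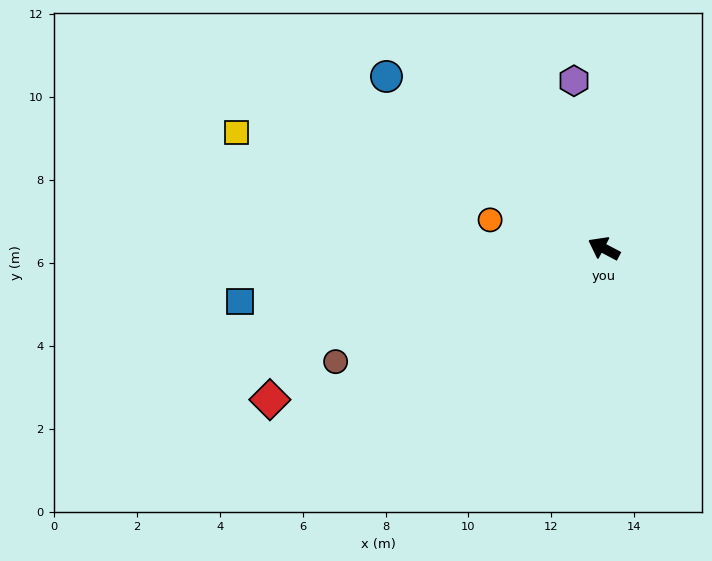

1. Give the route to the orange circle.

turn left 14°, forward 2.8 m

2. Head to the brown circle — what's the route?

turn left 51°, forward 7.0 m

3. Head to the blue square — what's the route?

turn left 36°, forward 8.9 m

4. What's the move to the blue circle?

turn right 11°, forward 6.7 m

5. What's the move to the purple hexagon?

turn right 52°, forward 4.1 m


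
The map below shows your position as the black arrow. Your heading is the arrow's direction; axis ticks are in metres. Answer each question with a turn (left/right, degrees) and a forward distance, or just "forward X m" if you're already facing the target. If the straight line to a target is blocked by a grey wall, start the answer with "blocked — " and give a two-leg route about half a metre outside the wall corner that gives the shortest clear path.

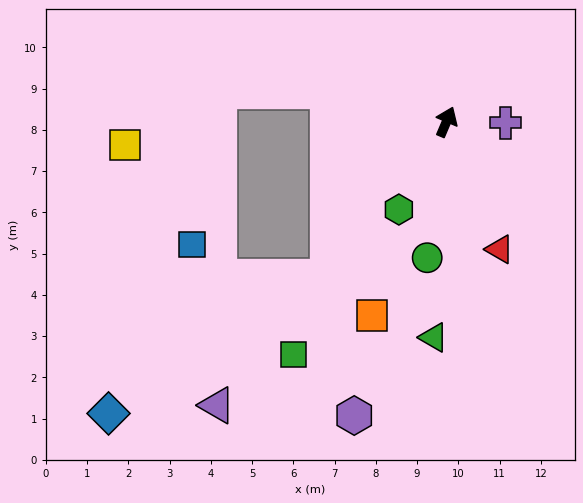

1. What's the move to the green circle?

turn right 165°, forward 3.3 m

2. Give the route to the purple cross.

turn right 68°, forward 1.4 m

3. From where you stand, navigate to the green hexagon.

turn left 175°, forward 2.4 m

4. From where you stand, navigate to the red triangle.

turn right 134°, forward 3.3 m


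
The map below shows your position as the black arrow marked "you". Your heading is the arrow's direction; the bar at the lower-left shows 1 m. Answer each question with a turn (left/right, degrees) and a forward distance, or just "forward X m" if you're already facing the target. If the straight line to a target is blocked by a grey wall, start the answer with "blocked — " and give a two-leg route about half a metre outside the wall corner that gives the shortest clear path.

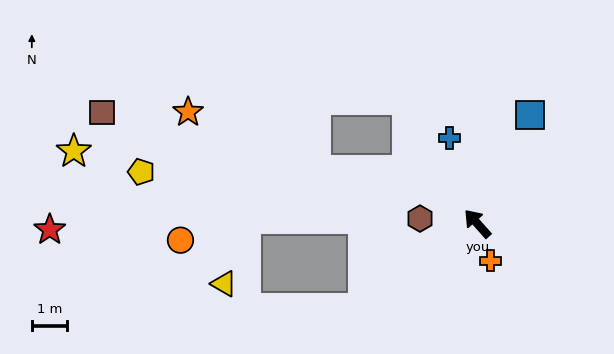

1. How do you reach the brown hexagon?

turn left 43°, forward 1.6 m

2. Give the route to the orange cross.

turn left 158°, forward 1.1 m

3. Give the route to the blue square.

turn right 68°, forward 3.4 m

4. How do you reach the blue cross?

turn right 23°, forward 2.5 m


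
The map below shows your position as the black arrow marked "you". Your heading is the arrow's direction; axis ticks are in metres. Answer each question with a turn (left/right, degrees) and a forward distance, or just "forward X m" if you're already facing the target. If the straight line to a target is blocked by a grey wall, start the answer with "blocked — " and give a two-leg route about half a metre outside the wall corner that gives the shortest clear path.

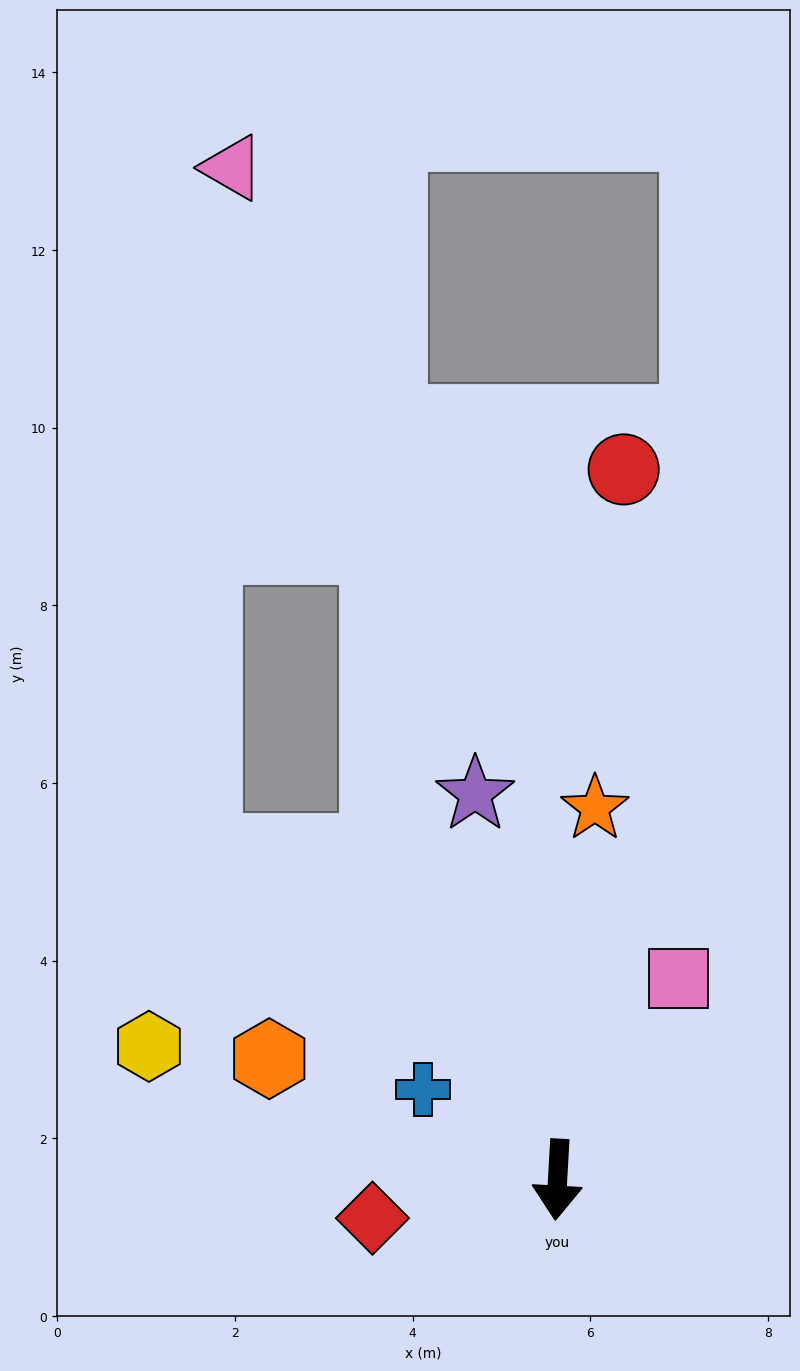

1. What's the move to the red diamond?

turn right 75°, forward 2.1 m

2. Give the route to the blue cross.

turn right 121°, forward 1.8 m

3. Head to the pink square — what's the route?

turn left 152°, forward 2.6 m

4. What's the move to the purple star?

turn right 165°, forward 4.4 m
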